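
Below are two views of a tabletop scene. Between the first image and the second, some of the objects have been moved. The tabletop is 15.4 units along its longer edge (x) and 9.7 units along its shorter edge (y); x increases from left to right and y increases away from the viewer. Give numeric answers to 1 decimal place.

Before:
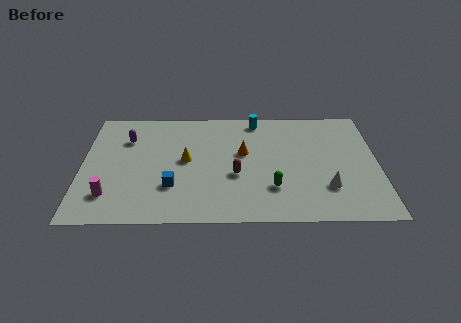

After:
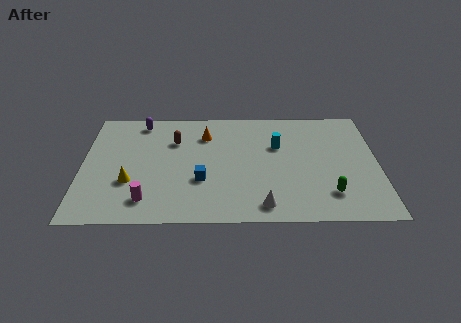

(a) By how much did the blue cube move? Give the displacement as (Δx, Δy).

(1.5, 0.5)

The blue cube started near (4.7, 2.9) and ended near (6.2, 3.4).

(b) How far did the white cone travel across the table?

3.6

The white cone moved from about (12.7, 2.7) to (9.4, 1.3), a distance of √(3.3² + 1.4²) ≈ 3.6.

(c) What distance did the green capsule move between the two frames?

2.9

The green capsule moved from about (9.9, 2.7) to (12.8, 2.2), a distance of √(2.9² + 0.5²) ≈ 2.9.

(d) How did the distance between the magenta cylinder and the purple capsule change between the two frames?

+1.8

They were about 4.9 units apart before and 6.7 after — 1.8 units further apart.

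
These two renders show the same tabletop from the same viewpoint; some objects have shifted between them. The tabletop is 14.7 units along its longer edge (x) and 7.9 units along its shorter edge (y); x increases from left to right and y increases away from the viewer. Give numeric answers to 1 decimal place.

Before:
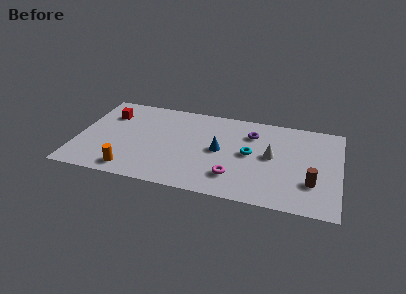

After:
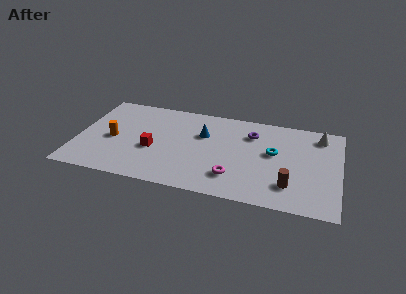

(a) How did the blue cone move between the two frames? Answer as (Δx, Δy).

(-1.0, 1.2)

The blue cone was at about (8.0, 4.0) and moved to about (7.0, 5.2).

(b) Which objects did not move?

the purple torus and the magenta torus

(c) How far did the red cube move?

3.7

From (1.6, 5.8) to (4.3, 3.2), the red cube covered √(2.7² + 2.6²) ≈ 3.7 units.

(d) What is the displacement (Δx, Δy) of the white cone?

(2.6, 2.4)

The white cone was at about (10.9, 4.2) and moved to about (13.5, 6.6).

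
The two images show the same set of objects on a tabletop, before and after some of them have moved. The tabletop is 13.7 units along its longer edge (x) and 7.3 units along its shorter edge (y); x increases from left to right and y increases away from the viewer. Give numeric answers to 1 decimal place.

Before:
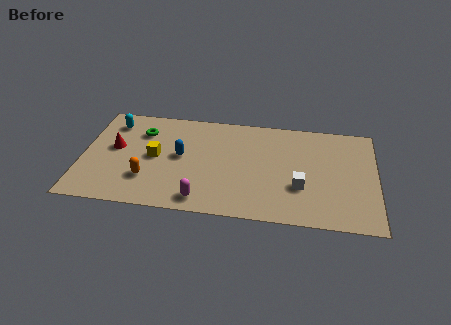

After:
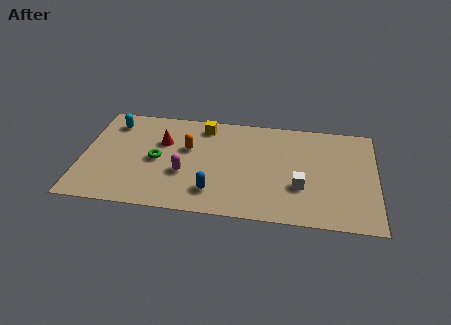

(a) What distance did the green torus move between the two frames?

2.1

The green torus moved from about (2.7, 5.4) to (3.5, 3.5), a distance of √(0.8² + 1.9²) ≈ 2.1.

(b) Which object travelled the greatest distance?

the yellow cube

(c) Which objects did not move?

the cyan capsule and the white cube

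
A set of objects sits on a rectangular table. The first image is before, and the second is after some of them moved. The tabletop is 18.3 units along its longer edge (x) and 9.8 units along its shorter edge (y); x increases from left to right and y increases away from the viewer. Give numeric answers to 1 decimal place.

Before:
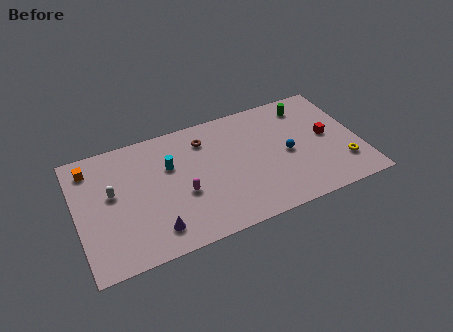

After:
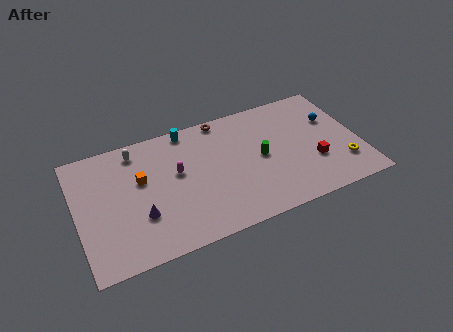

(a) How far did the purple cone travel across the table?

1.6

The purple cone moved from about (4.7, 1.8) to (3.9, 3.2), a distance of √(0.8² + 1.4²) ≈ 1.6.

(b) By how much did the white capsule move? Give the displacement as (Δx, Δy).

(1.8, 2.8)

From the two frames, the white capsule sits at roughly (2.3, 5.6) before and (4.1, 8.4) after.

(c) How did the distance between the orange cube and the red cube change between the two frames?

-4.2

They were about 15.5 units apart before and 11.3 after — 4.2 units closer together.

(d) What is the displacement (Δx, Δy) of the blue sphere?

(3.2, 1.8)

The blue sphere was at about (13.6, 4.6) and moved to about (16.8, 6.4).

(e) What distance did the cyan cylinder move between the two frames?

2.9

From (6.1, 6.4) to (7.5, 8.9), the cyan cylinder covered √(1.4² + 2.5²) ≈ 2.9 units.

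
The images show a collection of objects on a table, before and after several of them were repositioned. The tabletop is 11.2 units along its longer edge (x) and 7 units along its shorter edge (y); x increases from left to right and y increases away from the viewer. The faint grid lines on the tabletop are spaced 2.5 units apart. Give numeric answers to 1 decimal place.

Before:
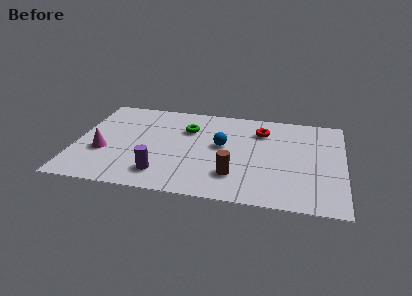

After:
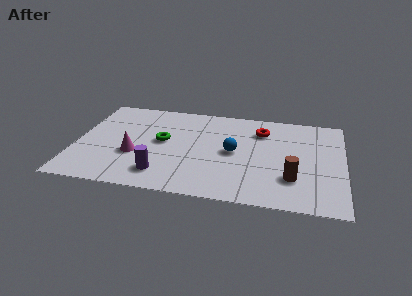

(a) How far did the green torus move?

1.5

From (4.6, 4.9) to (3.6, 3.8), the green torus covered √(1.0² + 1.1²) ≈ 1.5 units.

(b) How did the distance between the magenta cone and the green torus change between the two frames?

-2.5

Before: roughly 4.1 units apart; after: 1.6. That's 2.5 units closer together.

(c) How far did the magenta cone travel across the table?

1.3

The magenta cone was near (1.2, 2.6) before and (2.5, 2.6) after, so it travelled √(1.3² + 0.0²) ≈ 1.3 units.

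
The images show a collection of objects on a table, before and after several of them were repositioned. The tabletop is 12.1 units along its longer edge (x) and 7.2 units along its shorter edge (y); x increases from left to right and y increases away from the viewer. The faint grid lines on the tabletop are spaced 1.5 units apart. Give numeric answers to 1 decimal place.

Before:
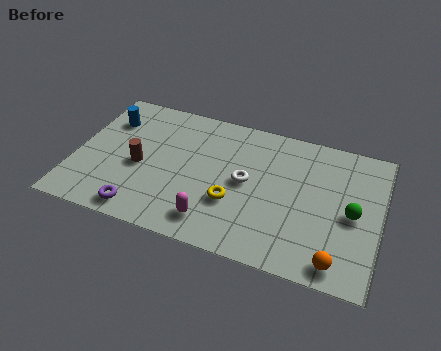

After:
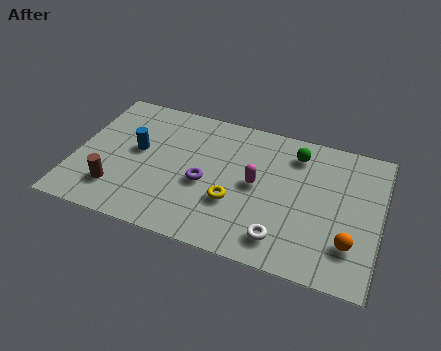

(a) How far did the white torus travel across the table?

2.9

The white torus moved from about (6.8, 3.7) to (8.4, 1.3), a distance of √(1.6² + 2.4²) ≈ 2.9.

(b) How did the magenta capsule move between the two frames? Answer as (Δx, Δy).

(1.5, 2.4)

From the two frames, the magenta capsule sits at roughly (5.7, 1.3) before and (7.2, 3.7) after.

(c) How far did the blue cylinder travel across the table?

1.8

The blue cylinder moved from about (1.1, 5.3) to (2.4, 4.0), a distance of √(1.3² + 1.3²) ≈ 1.8.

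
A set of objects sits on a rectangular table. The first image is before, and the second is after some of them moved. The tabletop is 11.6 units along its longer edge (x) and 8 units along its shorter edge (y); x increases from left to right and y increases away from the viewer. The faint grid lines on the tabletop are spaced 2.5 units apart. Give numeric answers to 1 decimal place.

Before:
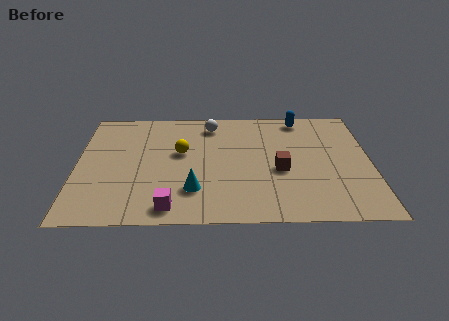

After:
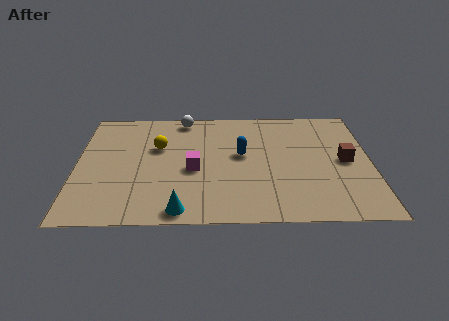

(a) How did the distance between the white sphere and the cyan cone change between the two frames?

+1.7

Before: roughly 4.7 units apart; after: 6.4. That's 1.7 units further apart.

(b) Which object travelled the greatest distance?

the blue capsule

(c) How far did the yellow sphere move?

1.0

The yellow sphere moved from about (4.1, 4.7) to (3.2, 5.1), a distance of √(0.9² + 0.4²) ≈ 1.0.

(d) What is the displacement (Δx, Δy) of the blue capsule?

(-2.4, -2.6)

The blue capsule was at about (8.9, 7.1) and moved to about (6.5, 4.5).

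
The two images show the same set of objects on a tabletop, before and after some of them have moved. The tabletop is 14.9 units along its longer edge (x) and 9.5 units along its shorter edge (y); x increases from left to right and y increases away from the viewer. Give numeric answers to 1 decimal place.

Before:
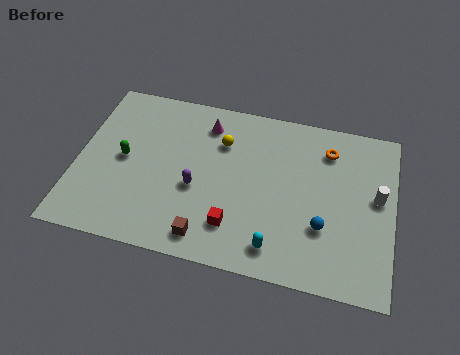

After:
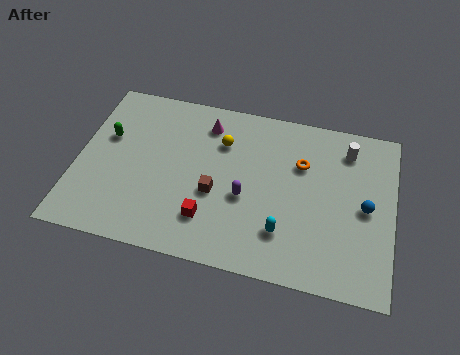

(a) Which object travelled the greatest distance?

the white cylinder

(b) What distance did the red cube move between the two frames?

1.2

The red cube was near (7.6, 2.2) before and (6.4, 2.3) after, so it travelled √(1.2² + 0.1²) ≈ 1.2 units.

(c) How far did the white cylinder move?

2.8

The white cylinder was near (14.1, 5.3) before and (12.6, 7.7) after, so it travelled √(1.5² + 2.4²) ≈ 2.8 units.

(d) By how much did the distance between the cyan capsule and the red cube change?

+1.4

The distance was about 2.1 in the first image and 3.5 in the second, so they moved 1.4 units further apart.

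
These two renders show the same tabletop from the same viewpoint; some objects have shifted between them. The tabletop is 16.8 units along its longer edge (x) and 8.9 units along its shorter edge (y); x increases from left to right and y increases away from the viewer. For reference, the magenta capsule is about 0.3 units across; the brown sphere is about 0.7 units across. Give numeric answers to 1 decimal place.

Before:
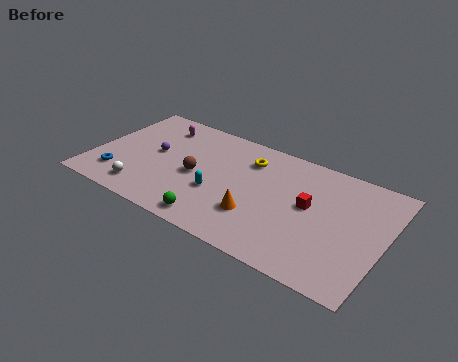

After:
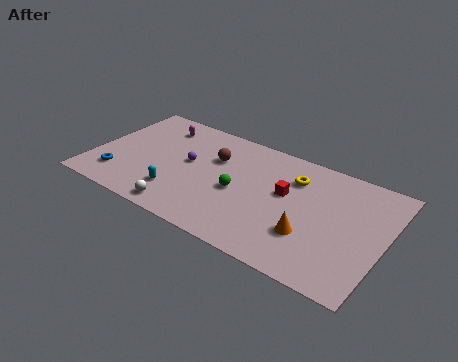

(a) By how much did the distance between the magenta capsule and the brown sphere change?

-0.4

Before: roughly 4.2 units apart; after: 3.8. That's 0.4 units closer together.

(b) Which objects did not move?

the magenta capsule and the blue torus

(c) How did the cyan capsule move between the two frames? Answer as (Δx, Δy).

(-2.2, -1.1)

The cyan capsule was at about (7.4, 3.3) and moved to about (5.2, 2.2).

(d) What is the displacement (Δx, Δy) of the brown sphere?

(0.8, 1.9)

From the two frames, the brown sphere sits at roughly (6.0, 4.1) before and (6.8, 6.0) after.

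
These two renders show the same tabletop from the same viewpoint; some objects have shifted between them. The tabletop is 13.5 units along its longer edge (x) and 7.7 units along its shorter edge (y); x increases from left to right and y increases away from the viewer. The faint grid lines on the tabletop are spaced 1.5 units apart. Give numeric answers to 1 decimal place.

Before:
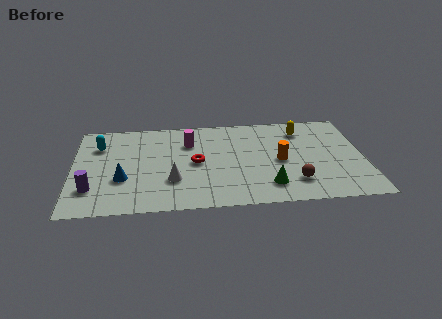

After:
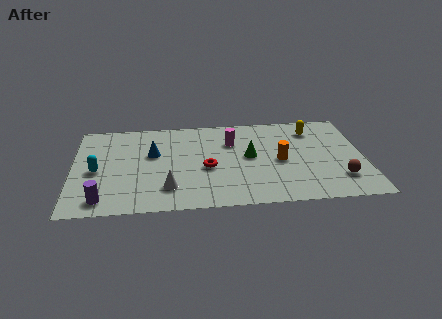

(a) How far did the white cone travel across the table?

0.6

The white cone moved from about (4.6, 2.4) to (4.4, 1.8), a distance of √(0.2² + 0.6²) ≈ 0.6.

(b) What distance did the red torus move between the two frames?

0.7

From (5.7, 3.8) to (6.2, 3.3), the red torus covered √(0.5² + 0.5²) ≈ 0.7 units.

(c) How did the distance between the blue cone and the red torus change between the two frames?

-0.7

Before: roughly 3.6 units apart; after: 2.9. That's 0.7 units closer together.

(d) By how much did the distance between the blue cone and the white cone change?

+0.7

The distance was about 2.3 in the first image and 3.0 in the second, so they moved 0.7 units further apart.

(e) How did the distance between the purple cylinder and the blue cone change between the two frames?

+2.7

The distance was about 1.6 in the first image and 4.3 in the second, so they moved 2.7 units further apart.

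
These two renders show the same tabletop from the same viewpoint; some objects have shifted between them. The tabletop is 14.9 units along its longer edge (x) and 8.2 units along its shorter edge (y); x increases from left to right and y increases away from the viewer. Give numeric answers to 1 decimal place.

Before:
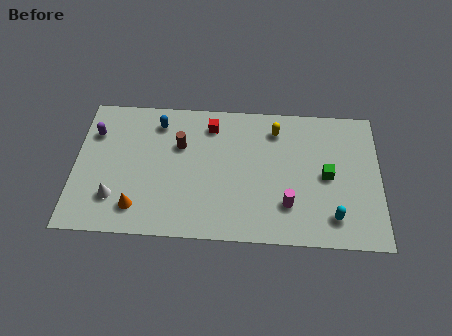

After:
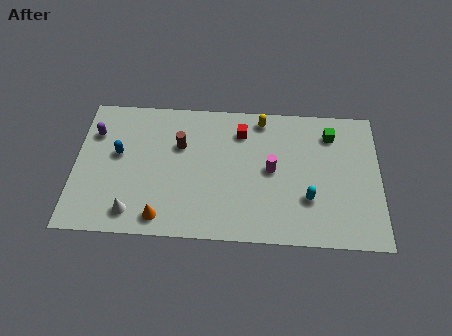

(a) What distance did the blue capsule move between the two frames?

2.8

From (4.0, 6.7) to (2.1, 4.7), the blue capsule covered √(1.9² + 2.0²) ≈ 2.8 units.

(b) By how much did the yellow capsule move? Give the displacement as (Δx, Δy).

(-0.7, 0.6)

The yellow capsule was at about (9.8, 6.6) and moved to about (9.1, 7.2).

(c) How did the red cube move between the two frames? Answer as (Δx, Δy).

(1.5, -0.3)

The red cube was at about (6.6, 6.7) and moved to about (8.1, 6.4).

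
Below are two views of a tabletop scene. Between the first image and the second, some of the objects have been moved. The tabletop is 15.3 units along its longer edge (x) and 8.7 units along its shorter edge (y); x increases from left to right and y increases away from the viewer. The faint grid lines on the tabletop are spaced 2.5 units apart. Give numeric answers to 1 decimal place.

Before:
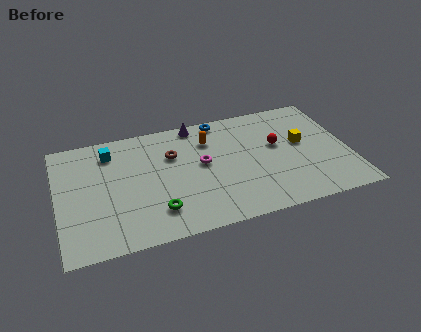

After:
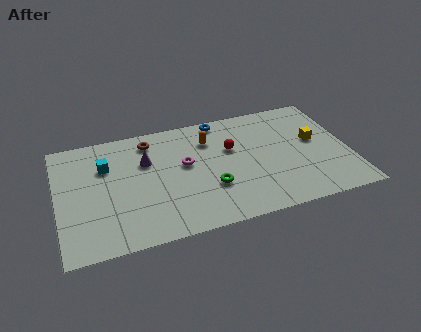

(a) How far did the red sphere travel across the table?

2.4

The red sphere was near (11.6, 5.1) before and (9.2, 5.5) after, so it travelled √(2.4² + 0.4²) ≈ 2.4 units.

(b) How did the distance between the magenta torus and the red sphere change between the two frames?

-1.5

Before: roughly 4.0 units apart; after: 2.5. That's 1.5 units closer together.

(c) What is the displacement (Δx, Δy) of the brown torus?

(-1.1, 1.4)

The brown torus started near (6.1, 5.9) and ended near (5.0, 7.3).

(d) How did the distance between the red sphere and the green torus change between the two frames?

-4.4

Before: roughly 7.3 units apart; after: 2.9. That's 4.4 units closer together.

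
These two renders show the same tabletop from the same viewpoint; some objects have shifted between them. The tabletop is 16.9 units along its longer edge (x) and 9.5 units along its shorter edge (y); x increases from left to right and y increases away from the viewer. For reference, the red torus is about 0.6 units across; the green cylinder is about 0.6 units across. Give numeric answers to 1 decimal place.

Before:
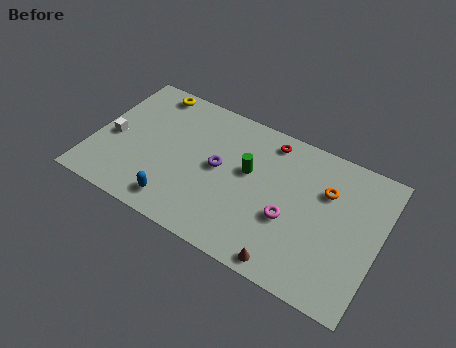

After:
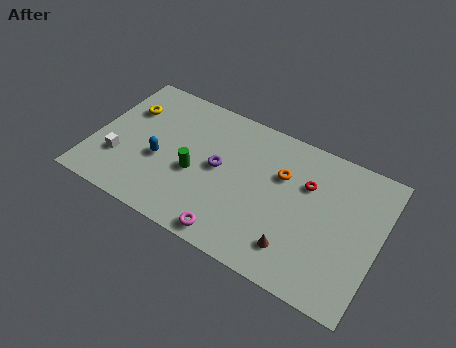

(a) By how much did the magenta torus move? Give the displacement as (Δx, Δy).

(-3.0, -2.7)

The magenta torus was at about (11.8, 3.7) and moved to about (8.8, 1.0).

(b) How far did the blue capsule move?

2.8

The blue capsule was near (5.4, 1.5) before and (4.0, 3.9) after, so it travelled √(1.4² + 2.4²) ≈ 2.8 units.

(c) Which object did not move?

the purple torus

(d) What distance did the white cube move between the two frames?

1.4

The white cube was near (1.1, 4.2) before and (1.7, 2.9) after, so it travelled √(0.6² + 1.3²) ≈ 1.4 units.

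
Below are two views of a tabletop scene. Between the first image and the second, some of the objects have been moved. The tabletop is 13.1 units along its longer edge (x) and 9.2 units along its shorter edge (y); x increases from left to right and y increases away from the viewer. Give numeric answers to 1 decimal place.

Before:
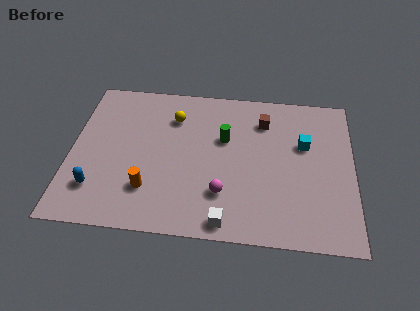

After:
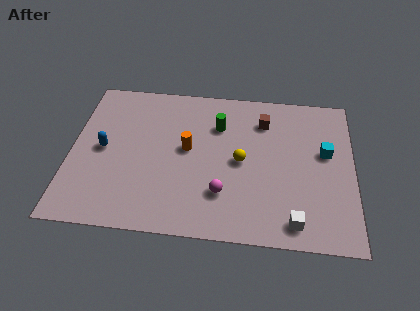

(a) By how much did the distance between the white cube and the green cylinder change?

+1.6

The distance was about 4.9 in the first image and 6.5 in the second, so they moved 1.6 units further apart.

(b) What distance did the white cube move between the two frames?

3.1

From (7.3, 0.9) to (10.4, 1.2), the white cube covered √(3.1² + 0.3²) ≈ 3.1 units.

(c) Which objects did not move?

the brown cube and the magenta sphere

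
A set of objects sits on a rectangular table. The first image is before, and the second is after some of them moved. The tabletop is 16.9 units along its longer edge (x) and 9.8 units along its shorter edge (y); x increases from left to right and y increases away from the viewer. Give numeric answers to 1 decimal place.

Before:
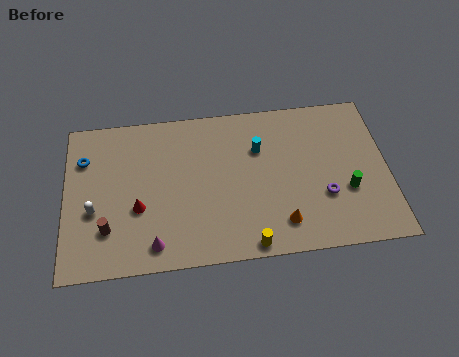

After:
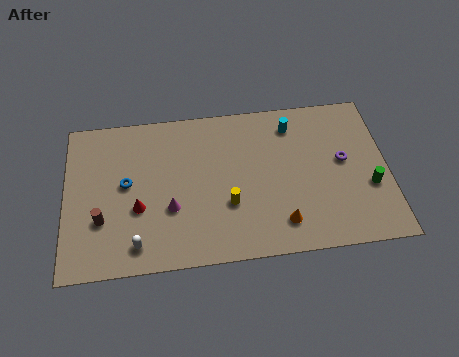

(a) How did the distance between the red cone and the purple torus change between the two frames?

+1.2

They were about 9.7 units apart before and 10.9 after — 1.2 units further apart.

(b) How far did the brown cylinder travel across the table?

0.7

The brown cylinder was near (2.2, 2.6) before and (1.9, 3.2) after, so it travelled √(0.3² + 0.6²) ≈ 0.7 units.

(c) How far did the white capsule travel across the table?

3.2

From (1.5, 3.8) to (3.7, 1.5), the white capsule covered √(2.2² + 2.3²) ≈ 3.2 units.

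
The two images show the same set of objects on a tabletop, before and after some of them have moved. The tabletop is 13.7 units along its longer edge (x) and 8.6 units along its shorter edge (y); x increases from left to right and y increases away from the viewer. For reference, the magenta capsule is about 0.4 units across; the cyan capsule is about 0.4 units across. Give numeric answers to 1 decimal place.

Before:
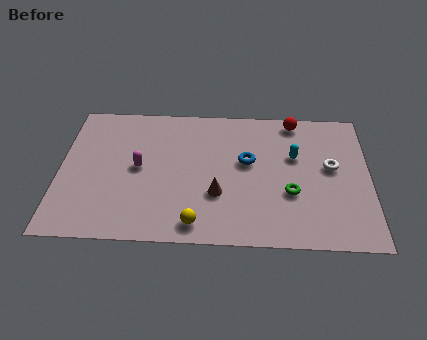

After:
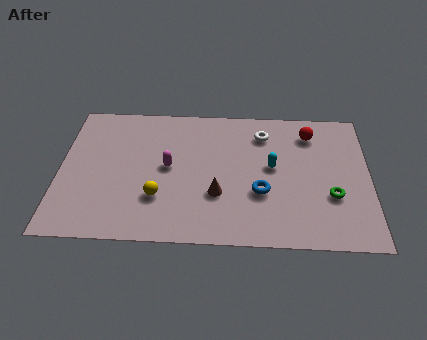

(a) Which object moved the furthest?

the white torus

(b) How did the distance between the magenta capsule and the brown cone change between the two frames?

-1.1

The distance was about 3.8 in the first image and 2.7 in the second, so they moved 1.1 units closer together.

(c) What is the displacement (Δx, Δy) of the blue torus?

(0.6, -1.9)

The blue torus was at about (8.3, 5.0) and moved to about (8.9, 3.1).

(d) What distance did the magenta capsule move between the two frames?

1.3

The magenta capsule moved from about (3.5, 4.4) to (4.8, 4.5), a distance of √(1.3² + 0.1²) ≈ 1.3.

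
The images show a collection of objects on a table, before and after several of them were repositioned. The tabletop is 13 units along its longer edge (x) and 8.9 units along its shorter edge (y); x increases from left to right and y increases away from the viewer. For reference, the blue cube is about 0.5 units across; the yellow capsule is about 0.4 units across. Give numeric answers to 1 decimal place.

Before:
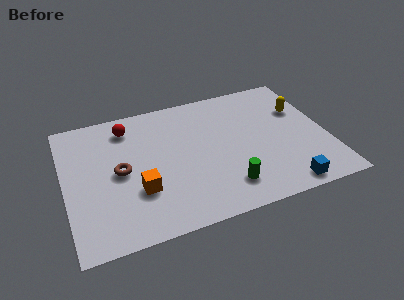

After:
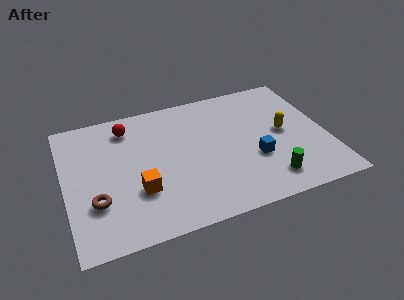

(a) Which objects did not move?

the red sphere and the orange cube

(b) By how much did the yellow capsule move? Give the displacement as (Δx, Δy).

(-1.0, -1.3)

The yellow capsule was at about (11.9, 5.9) and moved to about (10.9, 4.6).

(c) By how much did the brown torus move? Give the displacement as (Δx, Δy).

(-1.3, -1.6)

From the two frames, the brown torus sits at roughly (2.7, 4.4) before and (1.4, 2.8) after.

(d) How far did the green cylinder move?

2.1

From (7.7, 1.8) to (9.8, 1.6), the green cylinder covered √(2.1² + 0.2²) ≈ 2.1 units.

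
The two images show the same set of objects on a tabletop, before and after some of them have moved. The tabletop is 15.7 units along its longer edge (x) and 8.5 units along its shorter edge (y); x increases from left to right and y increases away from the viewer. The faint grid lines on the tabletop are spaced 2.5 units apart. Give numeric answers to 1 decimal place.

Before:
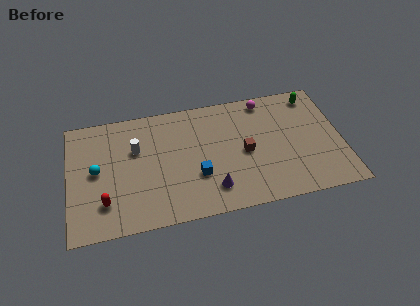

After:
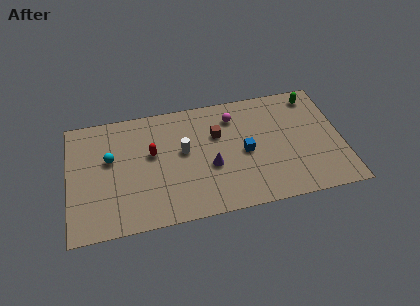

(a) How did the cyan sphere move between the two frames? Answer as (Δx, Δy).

(0.8, 0.7)

The cyan sphere started near (1.6, 4.4) and ended near (2.4, 5.1).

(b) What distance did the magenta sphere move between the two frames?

2.1

From (11.5, 7.5) to (9.6, 6.7), the magenta sphere covered √(1.9² + 0.8²) ≈ 2.1 units.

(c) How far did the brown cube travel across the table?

2.2

From (10.1, 4.0) to (8.6, 5.6), the brown cube covered √(1.5² + 1.6²) ≈ 2.2 units.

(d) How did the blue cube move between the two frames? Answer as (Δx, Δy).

(2.8, 1.1)

The blue cube started near (7.3, 2.9) and ended near (10.1, 4.0).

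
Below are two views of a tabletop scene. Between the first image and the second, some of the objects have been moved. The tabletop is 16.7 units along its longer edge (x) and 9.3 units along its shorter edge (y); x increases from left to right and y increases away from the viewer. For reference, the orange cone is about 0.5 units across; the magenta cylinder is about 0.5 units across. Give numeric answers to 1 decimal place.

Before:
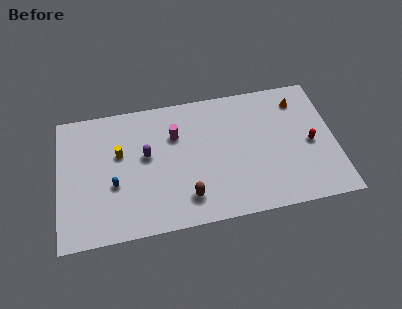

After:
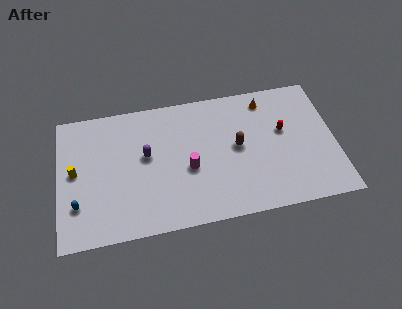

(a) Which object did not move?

the purple capsule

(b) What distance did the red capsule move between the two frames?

2.0

The red capsule was near (15.2, 4.3) before and (13.6, 5.5) after, so it travelled √(1.6² + 1.2²) ≈ 2.0 units.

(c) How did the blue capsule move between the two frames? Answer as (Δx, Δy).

(-2.2, -1.0)

The blue capsule started near (3.3, 3.6) and ended near (1.1, 2.6).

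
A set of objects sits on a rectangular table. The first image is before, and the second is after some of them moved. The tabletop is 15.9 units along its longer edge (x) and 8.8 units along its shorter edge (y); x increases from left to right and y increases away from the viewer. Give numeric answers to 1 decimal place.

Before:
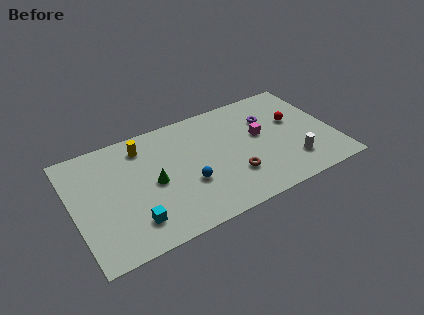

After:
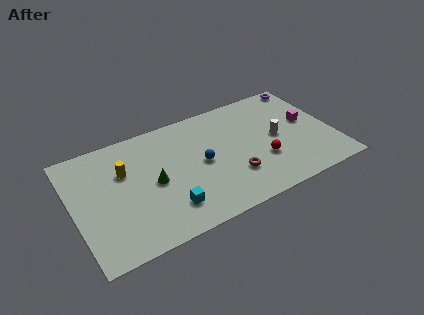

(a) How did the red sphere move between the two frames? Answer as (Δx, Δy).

(-2.3, -2.3)

The red sphere started near (13.7, 5.3) and ended near (11.4, 3.0).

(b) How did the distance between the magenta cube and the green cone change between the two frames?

+3.0

The distance was about 6.7 in the first image and 9.7 in the second, so they moved 3.0 units further apart.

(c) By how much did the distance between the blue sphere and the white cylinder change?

-1.7

Before: roughly 6.4 units apart; after: 4.7. That's 1.7 units closer together.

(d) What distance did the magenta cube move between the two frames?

3.0

The magenta cube moved from about (11.5, 5.0) to (14.5, 4.9), a distance of √(3.0² + 0.1²) ≈ 3.0.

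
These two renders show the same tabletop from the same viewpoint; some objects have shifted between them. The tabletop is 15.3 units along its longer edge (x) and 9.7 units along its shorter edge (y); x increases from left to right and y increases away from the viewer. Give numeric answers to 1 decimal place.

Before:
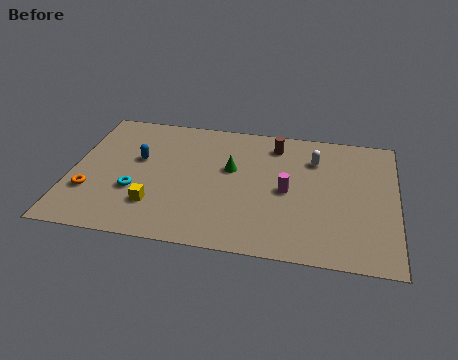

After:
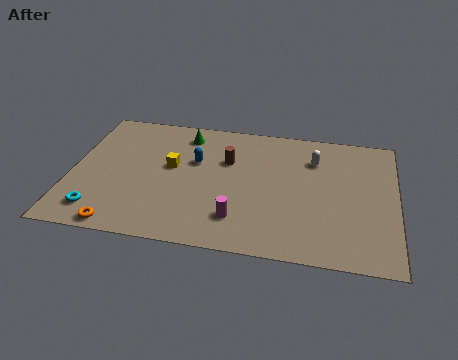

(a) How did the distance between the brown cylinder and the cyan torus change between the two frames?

-0.4

The distance was about 7.9 in the first image and 7.5 in the second, so they moved 0.4 units closer together.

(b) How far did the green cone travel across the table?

3.3

The green cone moved from about (7.5, 5.8) to (5.2, 8.1), a distance of √(2.3² + 2.3²) ≈ 3.3.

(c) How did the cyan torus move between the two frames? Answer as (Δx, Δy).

(-1.6, -1.7)

The cyan torus was at about (3.1, 3.4) and moved to about (1.5, 1.7).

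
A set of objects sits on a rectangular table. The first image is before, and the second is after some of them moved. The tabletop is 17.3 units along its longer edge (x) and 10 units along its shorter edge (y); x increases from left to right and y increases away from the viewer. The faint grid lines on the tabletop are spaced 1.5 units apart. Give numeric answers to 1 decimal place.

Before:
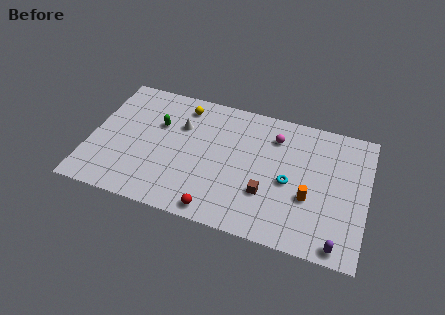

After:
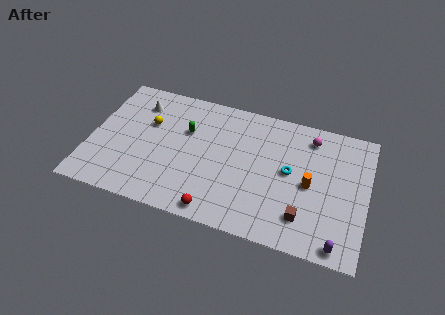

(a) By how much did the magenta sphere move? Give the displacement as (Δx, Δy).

(2.2, 0.6)

The magenta sphere was at about (11.4, 7.7) and moved to about (13.6, 8.3).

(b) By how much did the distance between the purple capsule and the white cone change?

+2.9

They were about 11.9 units apart before and 14.8 after — 2.9 units further apart.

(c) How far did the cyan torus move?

0.8

From (12.5, 4.5) to (12.5, 5.3), the cyan torus covered √(0.0² + 0.8²) ≈ 0.8 units.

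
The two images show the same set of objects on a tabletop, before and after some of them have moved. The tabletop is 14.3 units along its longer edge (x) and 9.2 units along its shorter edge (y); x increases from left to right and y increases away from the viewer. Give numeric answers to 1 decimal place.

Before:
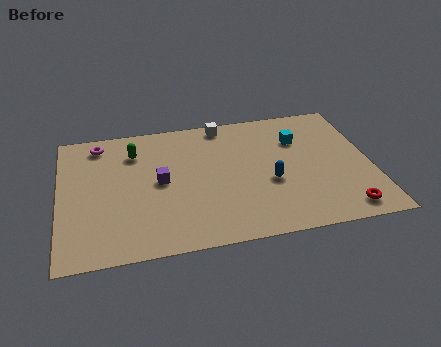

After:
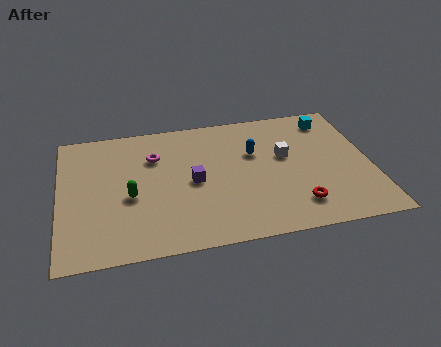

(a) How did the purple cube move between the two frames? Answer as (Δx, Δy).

(1.5, -0.3)

The purple cube was at about (4.6, 4.7) and moved to about (6.1, 4.4).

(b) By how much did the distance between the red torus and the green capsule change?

-3.2

The distance was about 11.0 in the first image and 7.8 in the second, so they moved 3.2 units closer together.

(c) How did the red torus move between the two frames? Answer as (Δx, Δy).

(-2.1, 0.7)

The red torus started near (12.8, 1.2) and ended near (10.7, 1.9).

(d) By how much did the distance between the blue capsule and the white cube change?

-3.5

The distance was about 5.0 in the first image and 1.5 in the second, so they moved 3.5 units closer together.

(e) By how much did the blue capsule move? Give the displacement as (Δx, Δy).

(-0.6, 2.2)

The blue capsule started near (9.6, 3.7) and ended near (9.0, 5.9).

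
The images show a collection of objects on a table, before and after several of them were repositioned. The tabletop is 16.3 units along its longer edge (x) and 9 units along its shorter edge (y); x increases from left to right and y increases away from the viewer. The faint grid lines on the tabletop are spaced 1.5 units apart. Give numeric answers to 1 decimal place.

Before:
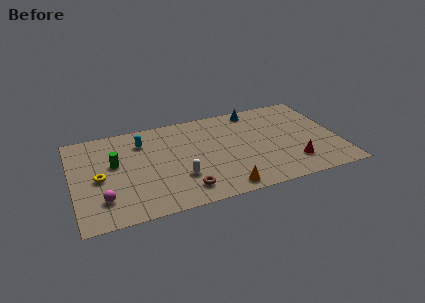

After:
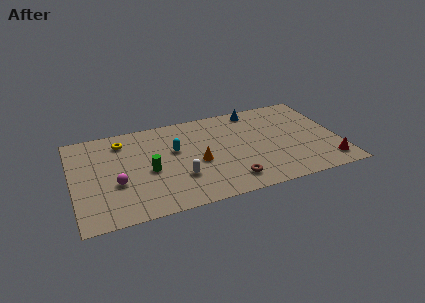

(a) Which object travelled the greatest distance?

the yellow torus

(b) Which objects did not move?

the blue cone and the white capsule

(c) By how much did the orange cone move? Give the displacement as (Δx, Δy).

(-1.3, 2.9)

From the two frames, the orange cone sits at roughly (8.9, 1.0) before and (7.6, 3.9) after.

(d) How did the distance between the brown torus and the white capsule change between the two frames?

+2.0

The distance was about 1.2 in the first image and 3.2 in the second, so they moved 2.0 units further apart.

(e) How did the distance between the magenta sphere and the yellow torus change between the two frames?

+1.9

Before: roughly 2.0 units apart; after: 3.9. That's 1.9 units further apart.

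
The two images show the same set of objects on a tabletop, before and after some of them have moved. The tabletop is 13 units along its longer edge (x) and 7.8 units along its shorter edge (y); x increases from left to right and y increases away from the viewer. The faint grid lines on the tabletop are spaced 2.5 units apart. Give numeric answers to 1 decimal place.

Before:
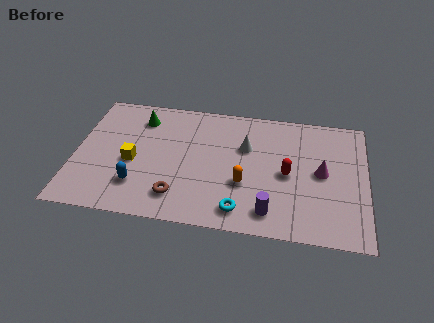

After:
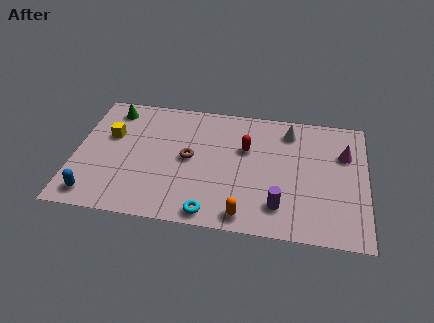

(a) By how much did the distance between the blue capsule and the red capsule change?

+0.9

They were about 6.8 units apart before and 7.7 after — 0.9 units further apart.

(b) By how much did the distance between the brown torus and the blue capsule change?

+3.2

Before: roughly 1.8 units apart; after: 5.0. That's 3.2 units further apart.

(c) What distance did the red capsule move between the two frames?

2.3

The red capsule moved from about (9.5, 3.7) to (7.6, 5.0), a distance of √(1.9² + 1.3²) ≈ 2.3.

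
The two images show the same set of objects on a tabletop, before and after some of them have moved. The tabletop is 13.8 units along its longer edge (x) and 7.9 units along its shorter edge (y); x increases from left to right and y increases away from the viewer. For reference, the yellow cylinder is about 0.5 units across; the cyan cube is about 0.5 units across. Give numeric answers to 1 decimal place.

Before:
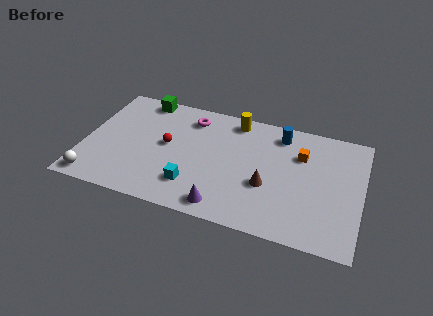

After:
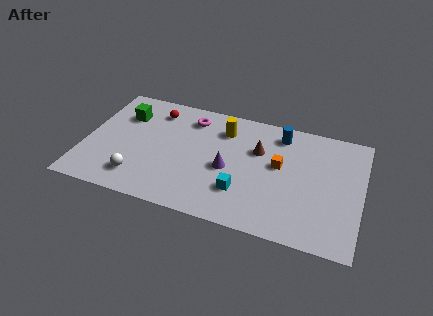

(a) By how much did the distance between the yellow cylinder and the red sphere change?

-0.7

The distance was about 4.2 in the first image and 3.5 in the second, so they moved 0.7 units closer together.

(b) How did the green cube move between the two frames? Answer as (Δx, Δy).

(-0.8, -1.4)

From the two frames, the green cube sits at roughly (2.6, 7.1) before and (1.8, 5.7) after.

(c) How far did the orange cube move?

1.4

From (10.7, 5.5) to (9.7, 4.5), the orange cube covered √(1.0² + 1.0²) ≈ 1.4 units.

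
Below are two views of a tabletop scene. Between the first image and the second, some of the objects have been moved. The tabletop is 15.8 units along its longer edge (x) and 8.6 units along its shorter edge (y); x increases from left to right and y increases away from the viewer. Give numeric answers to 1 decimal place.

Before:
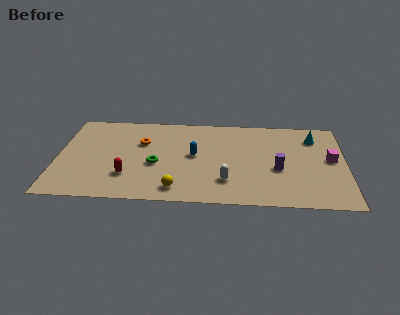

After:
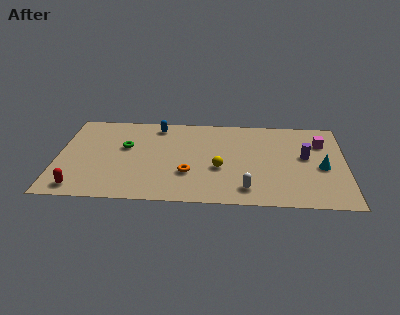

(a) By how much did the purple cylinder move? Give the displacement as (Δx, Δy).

(1.5, 1.3)

The purple cylinder started near (12.1, 3.5) and ended near (13.6, 4.8).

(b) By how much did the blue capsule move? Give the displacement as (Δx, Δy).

(-2.1, 2.8)

The blue capsule started near (7.5, 4.6) and ended near (5.4, 7.4).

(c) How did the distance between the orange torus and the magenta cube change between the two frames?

-2.4

They were about 10.5 units apart before and 8.1 after — 2.4 units closer together.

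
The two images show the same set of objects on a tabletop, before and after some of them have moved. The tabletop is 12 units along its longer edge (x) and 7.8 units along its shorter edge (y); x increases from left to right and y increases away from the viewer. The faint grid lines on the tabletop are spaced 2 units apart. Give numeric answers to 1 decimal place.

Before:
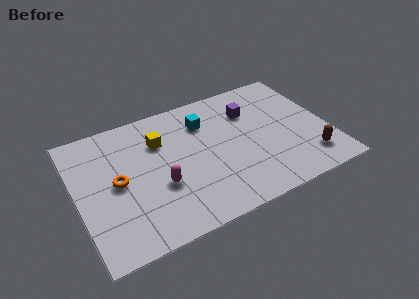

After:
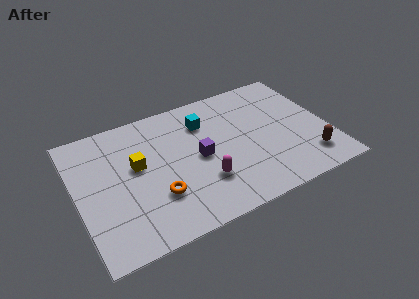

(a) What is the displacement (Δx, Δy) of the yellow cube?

(-1.2, -1.0)

The yellow cube was at about (4.1, 5.5) and moved to about (2.9, 4.5).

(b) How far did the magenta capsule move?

2.1

From (3.8, 2.9) to (5.8, 2.3), the magenta capsule covered √(2.0² + 0.6²) ≈ 2.1 units.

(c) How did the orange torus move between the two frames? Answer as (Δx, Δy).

(1.7, -1.5)

The orange torus was at about (1.9, 3.9) and moved to about (3.6, 2.4).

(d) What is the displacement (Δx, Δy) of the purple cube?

(-2.7, -1.8)

From the two frames, the purple cube sits at roughly (8.5, 5.6) before and (5.8, 3.8) after.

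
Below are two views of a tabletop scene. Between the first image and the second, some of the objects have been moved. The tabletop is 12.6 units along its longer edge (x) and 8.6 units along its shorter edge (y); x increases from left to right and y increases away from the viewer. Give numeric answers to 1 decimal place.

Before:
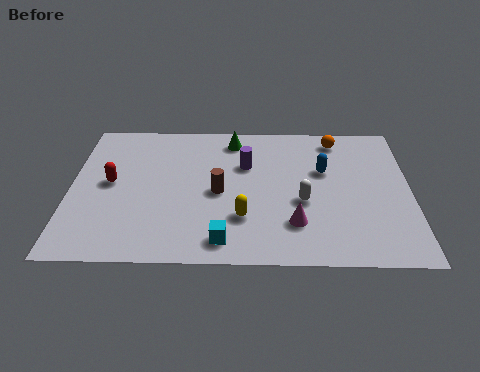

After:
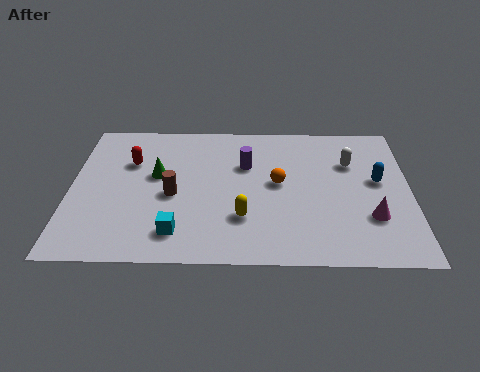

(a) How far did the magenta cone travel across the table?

2.8

The magenta cone moved from about (8.3, 2.2) to (11.1, 2.6), a distance of √(2.8² + 0.4²) ≈ 2.8.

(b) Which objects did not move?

the purple cylinder and the yellow capsule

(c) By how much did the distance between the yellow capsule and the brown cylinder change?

+1.2

They were about 1.7 units apart before and 2.9 after — 1.2 units further apart.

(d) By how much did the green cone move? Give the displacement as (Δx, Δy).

(-2.8, -2.3)

The green cone started near (6.0, 7.3) and ended near (3.2, 5.0).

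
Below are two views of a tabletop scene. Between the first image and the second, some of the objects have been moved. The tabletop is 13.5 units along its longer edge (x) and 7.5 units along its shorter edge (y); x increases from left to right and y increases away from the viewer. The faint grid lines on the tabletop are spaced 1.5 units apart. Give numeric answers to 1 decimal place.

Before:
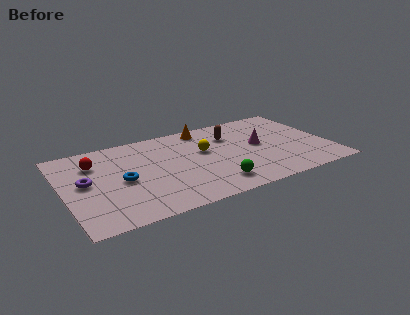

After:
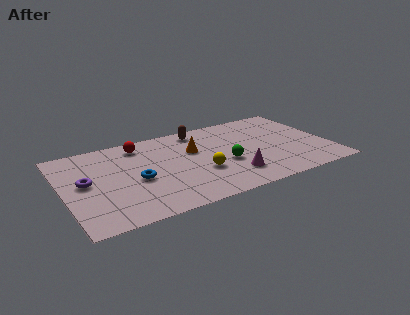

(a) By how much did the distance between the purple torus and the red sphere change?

+2.2

The distance was about 1.6 in the first image and 3.8 in the second, so they moved 2.2 units further apart.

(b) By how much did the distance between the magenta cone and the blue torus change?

-2.2

The distance was about 7.1 in the first image and 4.9 in the second, so they moved 2.2 units closer together.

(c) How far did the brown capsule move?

1.9

The brown capsule was near (8.7, 5.4) before and (7.2, 6.5) after, so it travelled √(1.5² + 1.1²) ≈ 1.9 units.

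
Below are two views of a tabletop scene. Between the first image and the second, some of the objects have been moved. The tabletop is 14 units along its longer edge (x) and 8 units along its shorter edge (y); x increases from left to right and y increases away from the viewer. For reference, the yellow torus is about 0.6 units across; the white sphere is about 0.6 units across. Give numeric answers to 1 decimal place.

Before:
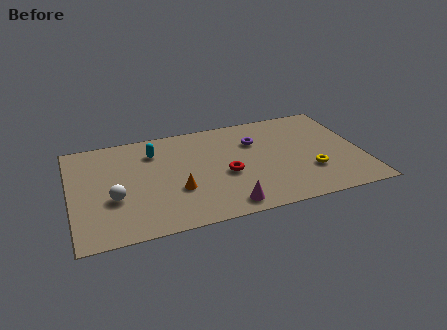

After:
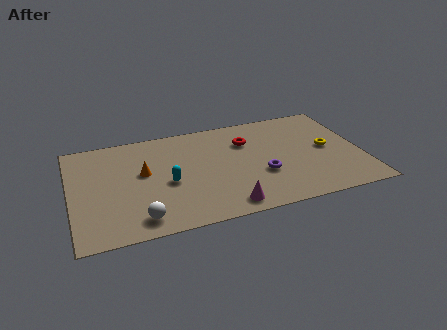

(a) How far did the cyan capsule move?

2.6

The cyan capsule was near (4.1, 6.1) before and (4.6, 3.5) after, so it travelled √(0.5² + 2.6²) ≈ 2.6 units.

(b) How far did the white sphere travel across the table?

2.1

The white sphere was near (2.0, 3.0) before and (3.1, 1.2) after, so it travelled √(1.1² + 1.8²) ≈ 2.1 units.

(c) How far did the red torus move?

2.6

The red torus moved from about (7.4, 3.4) to (8.6, 5.7), a distance of √(1.2² + 2.3²) ≈ 2.6.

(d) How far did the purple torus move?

2.7

The purple torus moved from about (9.0, 5.6) to (9.1, 2.9), a distance of √(0.1² + 2.7²) ≈ 2.7.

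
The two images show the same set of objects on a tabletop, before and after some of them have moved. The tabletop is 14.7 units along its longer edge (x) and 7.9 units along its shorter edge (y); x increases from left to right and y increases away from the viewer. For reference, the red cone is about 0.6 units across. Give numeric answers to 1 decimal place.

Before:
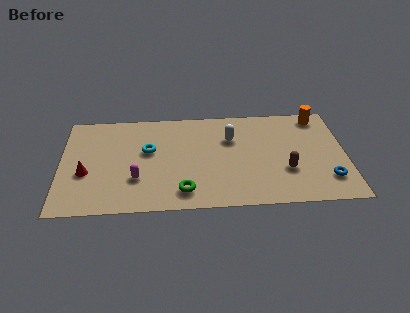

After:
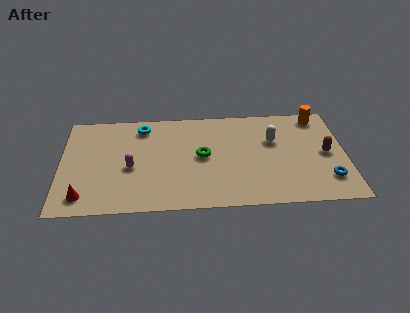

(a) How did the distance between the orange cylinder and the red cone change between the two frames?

+0.7

The distance was about 12.7 in the first image and 13.4 in the second, so they moved 0.7 units further apart.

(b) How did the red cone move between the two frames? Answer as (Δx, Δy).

(-0.1, -1.8)

From the two frames, the red cone sits at roughly (1.3, 3.1) before and (1.2, 1.3) after.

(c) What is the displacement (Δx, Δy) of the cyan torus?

(-0.3, 1.9)

The cyan torus was at about (4.5, 4.7) and moved to about (4.2, 6.6).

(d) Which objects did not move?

the blue torus and the orange cylinder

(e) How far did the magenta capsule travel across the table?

0.9

The magenta capsule moved from about (3.9, 2.5) to (3.6, 3.4), a distance of √(0.3² + 0.9²) ≈ 0.9.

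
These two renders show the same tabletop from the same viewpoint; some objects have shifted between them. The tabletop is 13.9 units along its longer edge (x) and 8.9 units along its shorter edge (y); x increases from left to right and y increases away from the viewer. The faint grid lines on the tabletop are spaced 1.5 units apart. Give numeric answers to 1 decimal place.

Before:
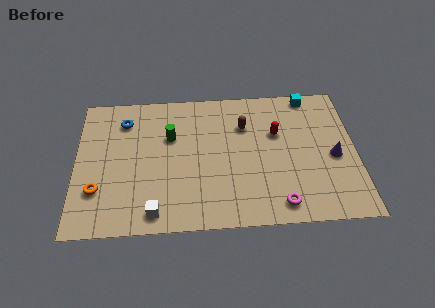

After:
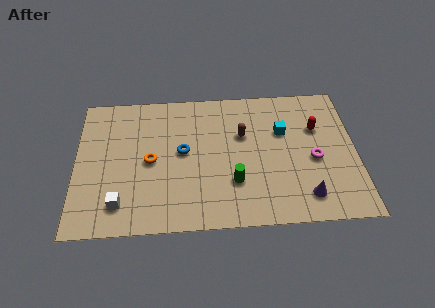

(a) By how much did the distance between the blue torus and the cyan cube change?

-4.3

They were about 9.4 units apart before and 5.1 after — 4.3 units closer together.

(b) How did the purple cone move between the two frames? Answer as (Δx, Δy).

(-1.5, -2.4)

The purple cone started near (12.8, 4.0) and ended near (11.3, 1.6).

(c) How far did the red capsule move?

2.0

The red capsule moved from about (10.0, 5.7) to (12.0, 5.9), a distance of √(2.0² + 0.2²) ≈ 2.0.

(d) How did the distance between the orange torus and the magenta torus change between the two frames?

-0.9

The distance was about 9.0 in the first image and 8.1 in the second, so they moved 0.9 units closer together.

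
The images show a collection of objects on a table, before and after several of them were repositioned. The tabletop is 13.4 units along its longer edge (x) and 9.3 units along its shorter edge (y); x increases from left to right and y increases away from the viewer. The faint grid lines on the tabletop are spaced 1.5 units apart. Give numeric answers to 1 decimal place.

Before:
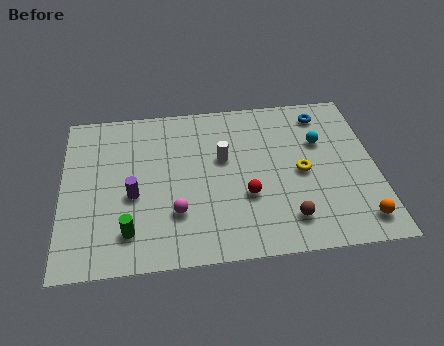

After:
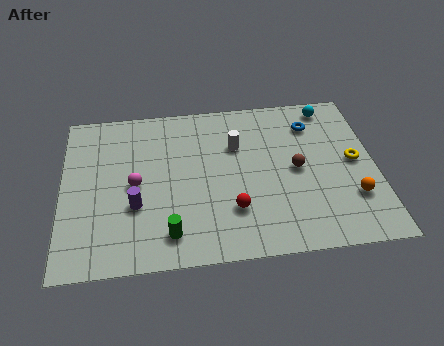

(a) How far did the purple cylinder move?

0.6

The purple cylinder moved from about (3.0, 3.9) to (3.1, 3.3), a distance of √(0.1² + 0.6²) ≈ 0.6.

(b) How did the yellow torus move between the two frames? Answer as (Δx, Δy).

(2.3, 0.4)

The yellow torus started near (10.2, 4.4) and ended near (12.5, 4.8).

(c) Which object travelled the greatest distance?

the brown sphere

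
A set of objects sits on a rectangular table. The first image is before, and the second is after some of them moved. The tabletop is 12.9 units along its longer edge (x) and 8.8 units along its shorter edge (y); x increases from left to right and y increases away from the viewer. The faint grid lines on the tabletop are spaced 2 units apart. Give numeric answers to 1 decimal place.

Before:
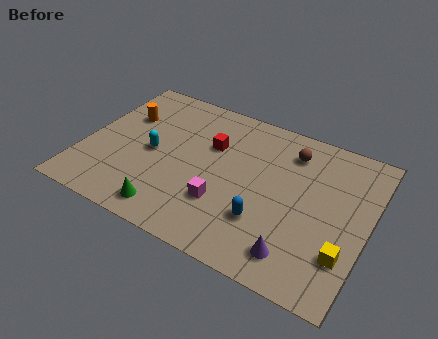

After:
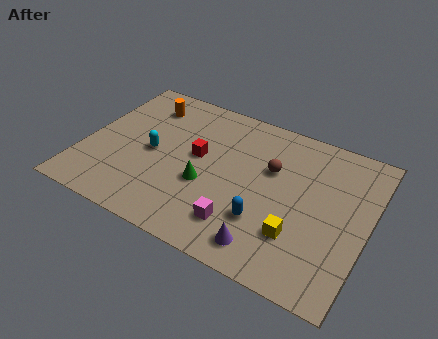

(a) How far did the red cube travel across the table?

1.0

From (5.6, 5.8) to (5.1, 4.9), the red cube covered √(0.5² + 0.9²) ≈ 1.0 units.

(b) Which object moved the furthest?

the green cone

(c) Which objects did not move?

the blue capsule and the cyan capsule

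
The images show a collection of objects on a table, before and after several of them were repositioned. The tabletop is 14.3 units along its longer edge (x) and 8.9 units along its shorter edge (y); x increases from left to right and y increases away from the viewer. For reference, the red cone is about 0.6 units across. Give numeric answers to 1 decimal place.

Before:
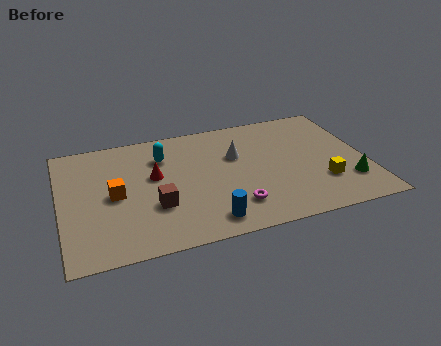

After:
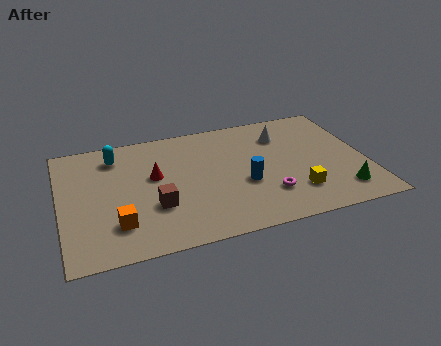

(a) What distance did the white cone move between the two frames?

2.5

The white cone moved from about (8.3, 5.7) to (10.6, 6.7), a distance of √(2.3² + 1.0²) ≈ 2.5.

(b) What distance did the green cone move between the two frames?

0.7

The green cone was near (13.3, 2.3) before and (12.9, 1.7) after, so it travelled √(0.4² + 0.6²) ≈ 0.7 units.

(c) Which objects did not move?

the brown cube and the red cone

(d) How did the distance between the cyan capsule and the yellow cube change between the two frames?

+1.3

They were about 8.2 units apart before and 9.5 after — 1.3 units further apart.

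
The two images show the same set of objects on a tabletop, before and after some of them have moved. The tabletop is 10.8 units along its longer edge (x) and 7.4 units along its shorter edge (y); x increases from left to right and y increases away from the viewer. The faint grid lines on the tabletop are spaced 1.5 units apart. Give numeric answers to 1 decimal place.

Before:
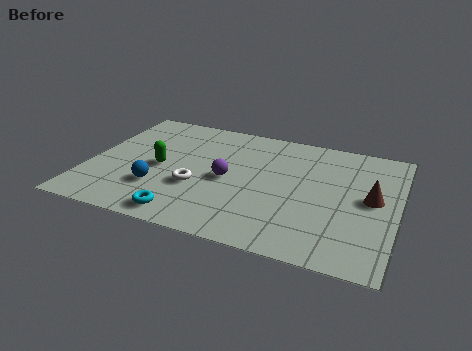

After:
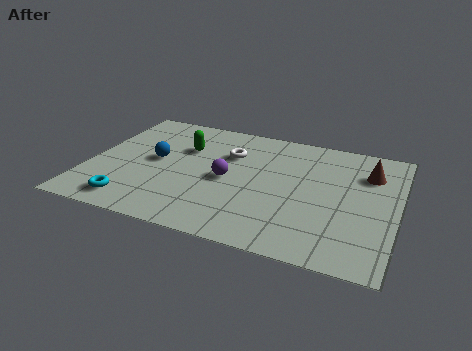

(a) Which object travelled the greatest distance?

the white torus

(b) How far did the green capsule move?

1.7

The green capsule moved from about (2.5, 3.5) to (3.2, 5.0), a distance of √(0.7² + 1.5²) ≈ 1.7.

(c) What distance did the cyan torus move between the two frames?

1.9

The cyan torus moved from about (3.7, 0.9) to (1.8, 1.1), a distance of √(1.9² + 0.2²) ≈ 1.9.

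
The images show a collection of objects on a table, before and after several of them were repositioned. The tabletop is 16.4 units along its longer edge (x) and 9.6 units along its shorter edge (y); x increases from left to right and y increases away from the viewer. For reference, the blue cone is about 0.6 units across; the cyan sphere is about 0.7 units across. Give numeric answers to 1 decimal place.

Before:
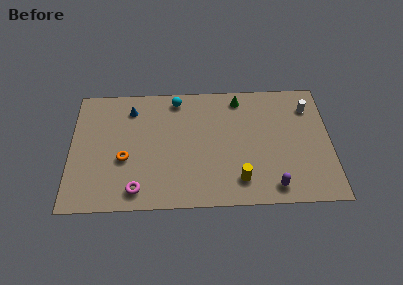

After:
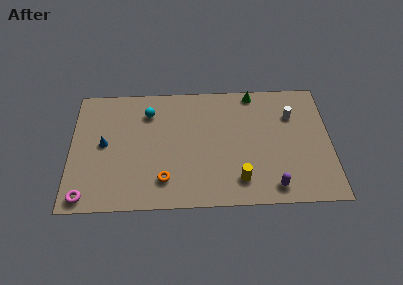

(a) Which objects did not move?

the purple capsule and the yellow cylinder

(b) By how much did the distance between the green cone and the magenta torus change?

+3.6

Before: roughly 9.5 units apart; after: 13.1. That's 3.6 units further apart.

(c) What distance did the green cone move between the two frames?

1.0

The green cone moved from about (10.7, 8.3) to (11.6, 8.7), a distance of √(0.9² + 0.4²) ≈ 1.0.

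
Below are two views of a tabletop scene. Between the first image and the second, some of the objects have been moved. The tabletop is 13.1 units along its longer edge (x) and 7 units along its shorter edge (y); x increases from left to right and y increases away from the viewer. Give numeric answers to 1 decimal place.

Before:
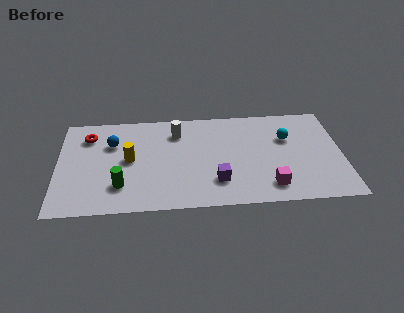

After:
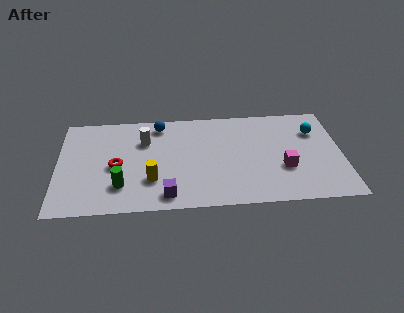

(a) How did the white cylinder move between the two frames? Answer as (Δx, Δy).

(-1.5, -0.5)

The white cylinder started near (5.5, 5.4) and ended near (4.0, 4.9).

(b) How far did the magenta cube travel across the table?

1.4

The magenta cube was near (9.7, 1.3) before and (10.4, 2.5) after, so it travelled √(0.7² + 1.2²) ≈ 1.4 units.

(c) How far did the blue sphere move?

2.5

The blue sphere moved from about (2.5, 4.8) to (4.7, 6.0), a distance of √(2.2² + 1.2²) ≈ 2.5.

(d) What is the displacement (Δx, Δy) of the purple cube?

(-2.3, -0.8)

From the two frames, the purple cube sits at roughly (7.3, 1.8) before and (5.0, 1.0) after.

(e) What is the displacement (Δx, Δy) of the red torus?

(1.3, -2.2)

The red torus started near (1.4, 5.4) and ended near (2.7, 3.2).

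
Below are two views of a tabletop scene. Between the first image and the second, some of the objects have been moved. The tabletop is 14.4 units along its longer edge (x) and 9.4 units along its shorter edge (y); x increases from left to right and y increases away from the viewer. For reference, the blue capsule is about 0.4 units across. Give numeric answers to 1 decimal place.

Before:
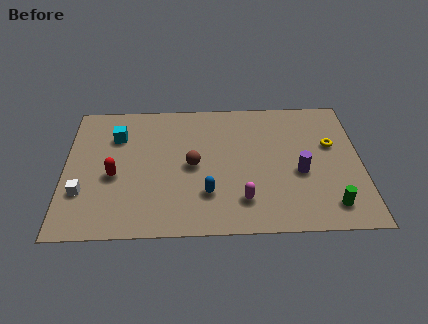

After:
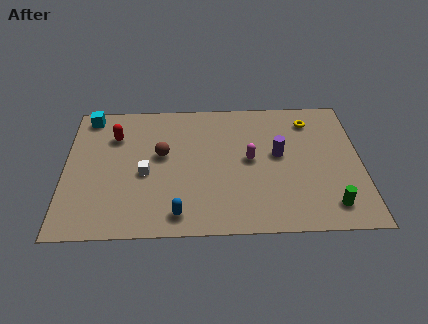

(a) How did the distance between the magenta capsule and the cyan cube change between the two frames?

+0.9

The distance was about 7.7 in the first image and 8.6 in the second, so they moved 0.9 units further apart.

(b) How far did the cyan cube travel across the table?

2.1

The cyan cube moved from about (2.5, 6.8) to (1.1, 8.3), a distance of √(1.4² + 1.5²) ≈ 2.1.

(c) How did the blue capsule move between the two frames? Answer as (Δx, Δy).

(-1.4, -1.3)

The blue capsule started near (6.9, 2.6) and ended near (5.5, 1.3).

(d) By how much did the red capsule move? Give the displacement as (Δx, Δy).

(0.0, 2.8)

From the two frames, the red capsule sits at roughly (2.4, 4.0) before and (2.4, 6.8) after.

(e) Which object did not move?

the green cylinder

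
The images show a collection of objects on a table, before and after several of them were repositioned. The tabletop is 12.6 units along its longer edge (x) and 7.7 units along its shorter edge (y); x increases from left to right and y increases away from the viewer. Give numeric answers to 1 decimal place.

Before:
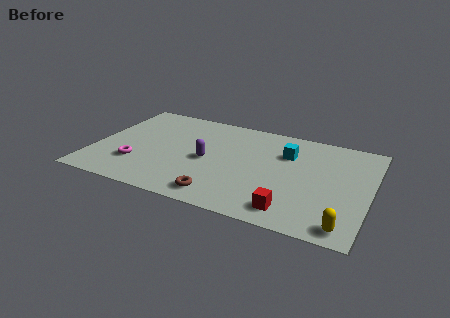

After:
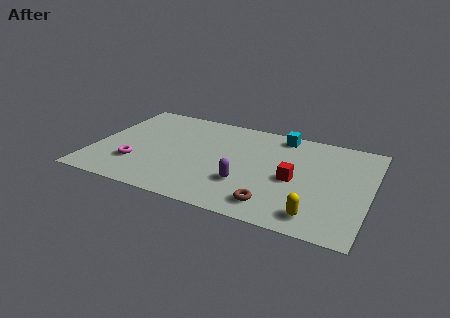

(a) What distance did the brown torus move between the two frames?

2.4

The brown torus moved from about (6.1, 1.1) to (8.5, 1.3), a distance of √(2.4² + 0.2²) ≈ 2.4.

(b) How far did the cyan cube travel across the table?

1.5

The cyan cube was near (8.7, 5.4) before and (8.3, 6.8) after, so it travelled √(0.4² + 1.4²) ≈ 1.5 units.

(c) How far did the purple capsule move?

2.2

The purple capsule was near (5.2, 3.6) before and (7.1, 2.4) after, so it travelled √(1.9² + 1.2²) ≈ 2.2 units.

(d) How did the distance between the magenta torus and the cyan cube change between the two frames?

+0.4

They were about 7.3 units apart before and 7.7 after — 0.4 units further apart.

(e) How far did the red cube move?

2.3

The red cube moved from about (9.3, 1.2) to (9.2, 3.5), a distance of √(0.1² + 2.3²) ≈ 2.3.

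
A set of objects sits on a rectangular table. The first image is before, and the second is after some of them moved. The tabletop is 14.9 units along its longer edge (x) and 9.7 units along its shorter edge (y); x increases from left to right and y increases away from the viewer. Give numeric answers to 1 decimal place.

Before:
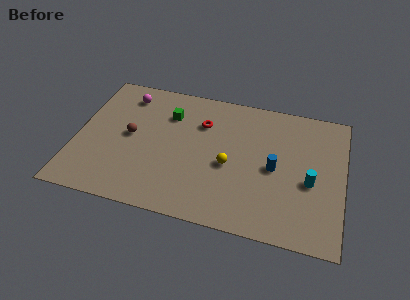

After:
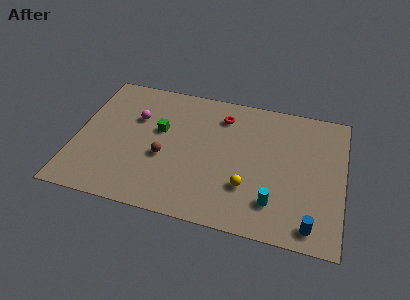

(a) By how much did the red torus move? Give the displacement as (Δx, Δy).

(1.1, 0.8)

The red torus was at about (6.9, 6.9) and moved to about (8.0, 7.7).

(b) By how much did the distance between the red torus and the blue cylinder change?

+3.6

Before: roughly 4.8 units apart; after: 8.4. That's 3.6 units further apart.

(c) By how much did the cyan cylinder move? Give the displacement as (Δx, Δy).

(-1.9, -1.9)

The cyan cylinder was at about (13.1, 4.1) and moved to about (11.2, 2.2).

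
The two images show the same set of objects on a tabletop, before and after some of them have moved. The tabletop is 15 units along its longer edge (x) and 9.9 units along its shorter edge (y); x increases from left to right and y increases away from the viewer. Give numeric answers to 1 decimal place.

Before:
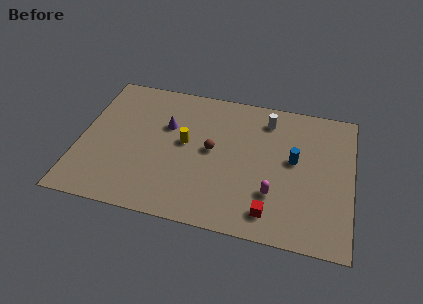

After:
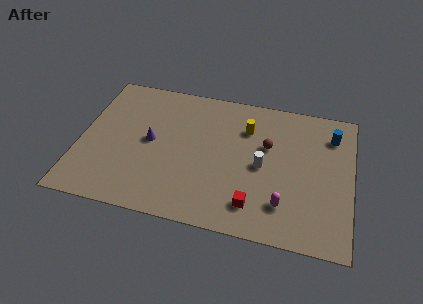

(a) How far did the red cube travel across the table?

0.9

The red cube moved from about (10.7, 1.6) to (9.8, 1.9), a distance of √(0.9² + 0.3²) ≈ 0.9.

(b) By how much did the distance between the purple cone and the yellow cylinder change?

+4.1

Before: roughly 1.5 units apart; after: 5.6. That's 4.1 units further apart.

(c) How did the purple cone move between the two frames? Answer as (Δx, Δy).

(-0.8, -1.3)

The purple cone was at about (4.7, 6.4) and moved to about (3.9, 5.1).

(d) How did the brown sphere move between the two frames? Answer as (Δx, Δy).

(3.0, 1.0)

The brown sphere was at about (7.3, 5.2) and moved to about (10.3, 6.2).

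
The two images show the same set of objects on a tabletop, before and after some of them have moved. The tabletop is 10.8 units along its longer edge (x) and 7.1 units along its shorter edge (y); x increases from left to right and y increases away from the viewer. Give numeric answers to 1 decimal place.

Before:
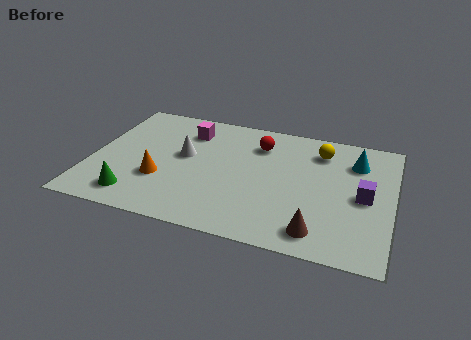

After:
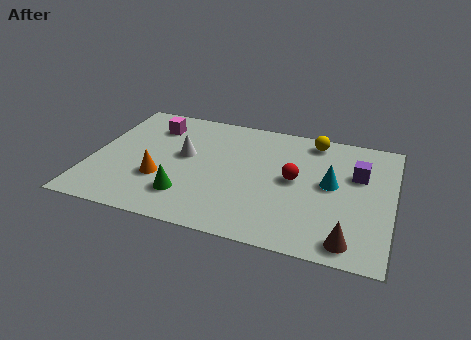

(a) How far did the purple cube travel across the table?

1.2

The purple cube was near (9.8, 3.4) before and (9.5, 4.6) after, so it travelled √(0.3² + 1.2²) ≈ 1.2 units.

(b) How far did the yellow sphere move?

0.7

From (8.1, 5.6) to (7.8, 6.2), the yellow sphere covered √(0.3² + 0.6²) ≈ 0.7 units.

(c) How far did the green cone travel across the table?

1.9

The green cone moved from about (1.8, 1.2) to (3.6, 1.7), a distance of √(1.8² + 0.5²) ≈ 1.9.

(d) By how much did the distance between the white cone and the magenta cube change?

+0.5

They were about 1.5 units apart before and 2.0 after — 0.5 units further apart.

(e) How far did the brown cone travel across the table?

1.1

The brown cone moved from about (8.3, 1.1) to (9.4, 0.9), a distance of √(1.1² + 0.2²) ≈ 1.1.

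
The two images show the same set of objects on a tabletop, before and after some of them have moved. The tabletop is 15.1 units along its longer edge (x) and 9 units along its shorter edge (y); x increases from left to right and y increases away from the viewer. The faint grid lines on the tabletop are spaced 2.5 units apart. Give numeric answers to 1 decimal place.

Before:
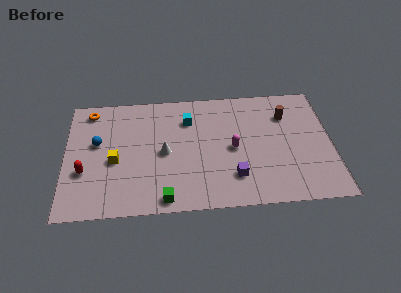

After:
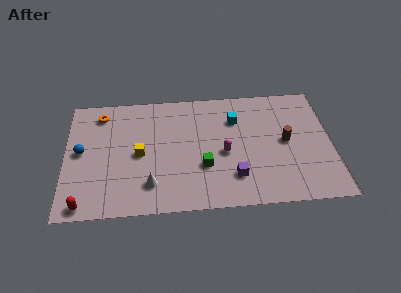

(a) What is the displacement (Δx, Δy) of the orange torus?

(0.6, -0.3)

The orange torus started near (1.4, 7.8) and ended near (2.0, 7.5).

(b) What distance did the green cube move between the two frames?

3.1

From (5.6, 0.9) to (7.8, 3.1), the green cube covered √(2.2² + 2.2²) ≈ 3.1 units.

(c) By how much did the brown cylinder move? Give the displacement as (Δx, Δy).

(-0.1, -2.0)

From the two frames, the brown cylinder sits at roughly (12.6, 6.6) before and (12.5, 4.6) after.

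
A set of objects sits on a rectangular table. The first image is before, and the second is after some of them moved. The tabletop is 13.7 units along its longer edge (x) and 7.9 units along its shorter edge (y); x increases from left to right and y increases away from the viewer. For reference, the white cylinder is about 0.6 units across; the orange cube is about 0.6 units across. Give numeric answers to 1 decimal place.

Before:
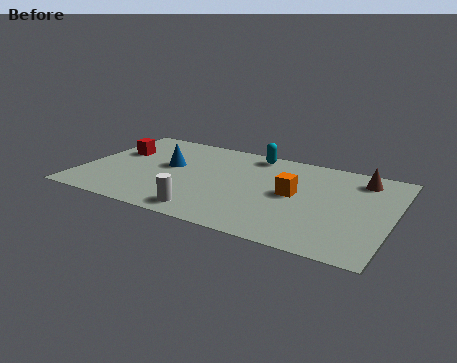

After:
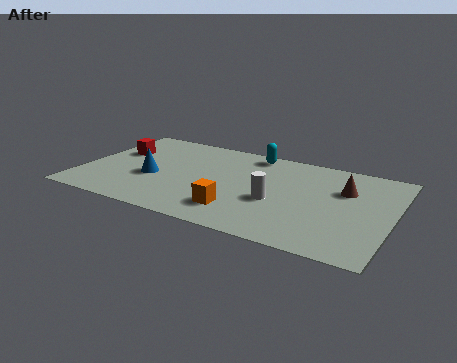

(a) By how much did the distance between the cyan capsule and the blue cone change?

+1.2

The distance was about 4.3 in the first image and 5.5 in the second, so they moved 1.2 units further apart.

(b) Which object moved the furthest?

the white cylinder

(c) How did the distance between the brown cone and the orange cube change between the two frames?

+1.9

Before: roughly 3.6 units apart; after: 5.5. That's 1.9 units further apart.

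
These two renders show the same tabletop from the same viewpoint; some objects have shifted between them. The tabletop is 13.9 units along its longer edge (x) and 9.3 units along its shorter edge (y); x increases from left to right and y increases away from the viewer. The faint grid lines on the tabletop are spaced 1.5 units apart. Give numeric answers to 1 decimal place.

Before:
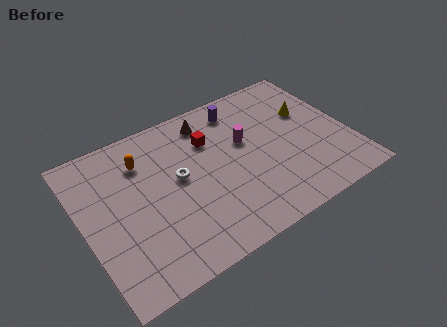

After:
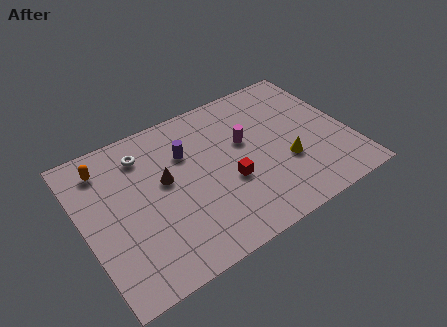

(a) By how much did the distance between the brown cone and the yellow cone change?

+1.0

They were about 5.4 units apart before and 6.4 after — 1.0 units further apart.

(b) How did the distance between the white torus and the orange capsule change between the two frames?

-0.5

Before: roughly 2.5 units apart; after: 2.0. That's 0.5 units closer together.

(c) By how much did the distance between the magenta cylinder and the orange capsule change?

+2.0

They were about 5.4 units apart before and 7.4 after — 2.0 units further apart.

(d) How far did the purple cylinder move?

3.4

The purple cylinder moved from about (8.7, 7.8) to (5.6, 6.4), a distance of √(3.1² + 1.4²) ≈ 3.4.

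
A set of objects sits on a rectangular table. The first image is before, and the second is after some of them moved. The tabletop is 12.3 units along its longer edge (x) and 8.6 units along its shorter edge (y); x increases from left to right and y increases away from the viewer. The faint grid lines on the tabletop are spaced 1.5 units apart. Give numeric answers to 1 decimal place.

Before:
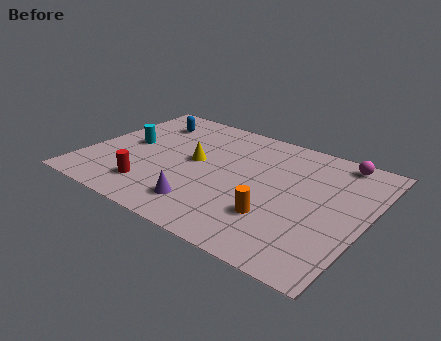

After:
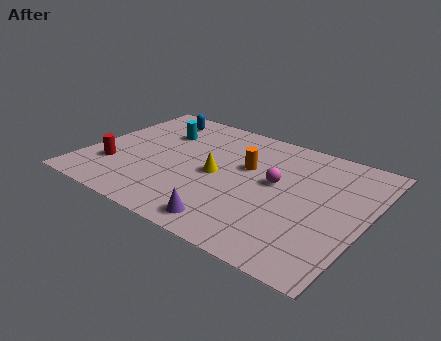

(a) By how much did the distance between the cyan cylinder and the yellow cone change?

+0.6

They were about 3.0 units apart before and 3.6 after — 0.6 units further apart.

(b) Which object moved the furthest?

the magenta sphere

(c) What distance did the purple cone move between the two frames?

1.4

The purple cone was near (5.7, 1.7) before and (7.0, 1.1) after, so it travelled √(1.3² + 0.6²) ≈ 1.4 units.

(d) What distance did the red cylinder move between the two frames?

2.0

The red cylinder was near (3.3, 1.8) before and (1.4, 2.5) after, so it travelled √(1.9² + 0.7²) ≈ 2.0 units.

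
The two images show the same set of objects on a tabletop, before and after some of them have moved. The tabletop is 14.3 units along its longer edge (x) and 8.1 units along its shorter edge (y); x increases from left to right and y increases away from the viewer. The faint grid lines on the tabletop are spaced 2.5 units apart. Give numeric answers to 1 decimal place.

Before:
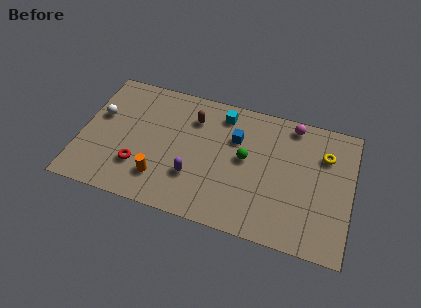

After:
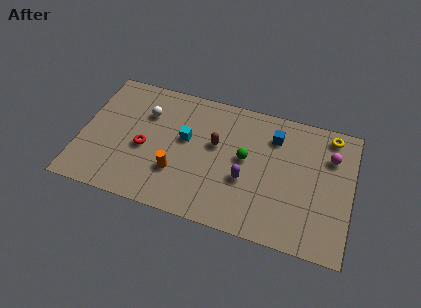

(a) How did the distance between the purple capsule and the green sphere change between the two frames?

-1.9

They were about 3.2 units apart before and 1.3 after — 1.9 units closer together.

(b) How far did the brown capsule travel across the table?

1.8

From (5.8, 6.1) to (7.1, 4.8), the brown capsule covered √(1.3² + 1.3²) ≈ 1.8 units.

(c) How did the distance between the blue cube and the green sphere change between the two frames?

+1.0

They were about 1.3 units apart before and 2.3 after — 1.0 units further apart.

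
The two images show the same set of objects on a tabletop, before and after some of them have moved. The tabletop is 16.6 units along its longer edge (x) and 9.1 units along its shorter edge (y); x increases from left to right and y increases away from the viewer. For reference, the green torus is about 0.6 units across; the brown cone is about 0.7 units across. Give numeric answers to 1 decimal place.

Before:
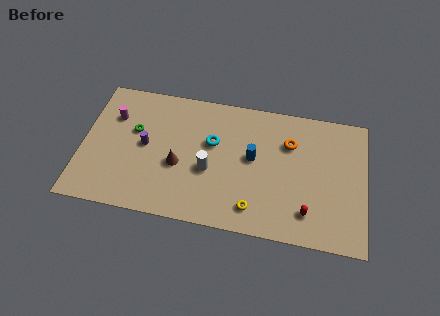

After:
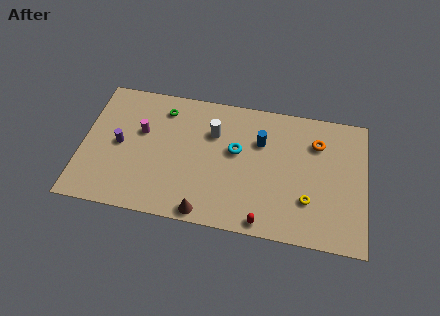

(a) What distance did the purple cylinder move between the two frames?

1.5

From (3.7, 4.7) to (2.2, 4.5), the purple cylinder covered √(1.5² + 0.2²) ≈ 1.5 units.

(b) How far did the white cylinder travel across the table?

2.6

From (7.5, 3.7) to (7.6, 6.3), the white cylinder covered √(0.1² + 2.6²) ≈ 2.6 units.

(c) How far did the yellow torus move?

3.3

The yellow torus moved from about (10.2, 1.6) to (13.3, 2.7), a distance of √(3.1² + 1.1²) ≈ 3.3.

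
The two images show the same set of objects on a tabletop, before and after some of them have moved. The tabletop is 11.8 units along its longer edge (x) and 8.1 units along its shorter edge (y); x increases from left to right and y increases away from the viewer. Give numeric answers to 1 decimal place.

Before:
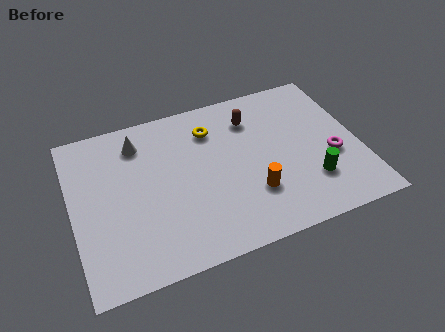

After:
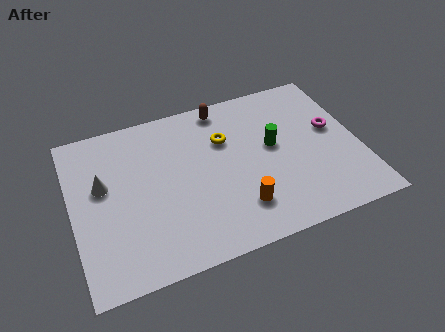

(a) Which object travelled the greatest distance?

the green cylinder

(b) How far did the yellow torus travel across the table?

0.9

From (5.9, 6.2) to (6.4, 5.5), the yellow torus covered √(0.5² + 0.7²) ≈ 0.9 units.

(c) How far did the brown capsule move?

1.5

From (7.6, 6.2) to (6.5, 7.2), the brown capsule covered √(1.1² + 1.0²) ≈ 1.5 units.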